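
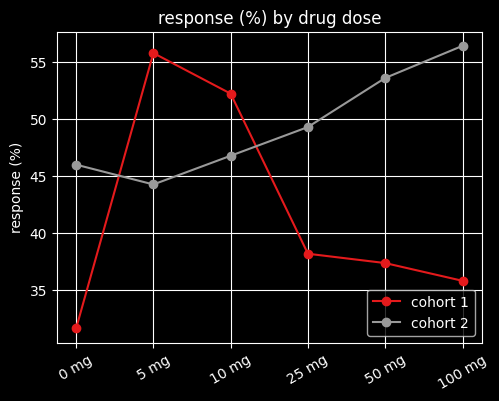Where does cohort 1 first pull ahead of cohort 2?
5 mg

0 mg: cohort 1 ≈ 30 vs cohort 2 ≈ 45 (not yet); 5 mg: cohort 1 ≈ 55 vs cohort 2 ≈ 45 (first crossover).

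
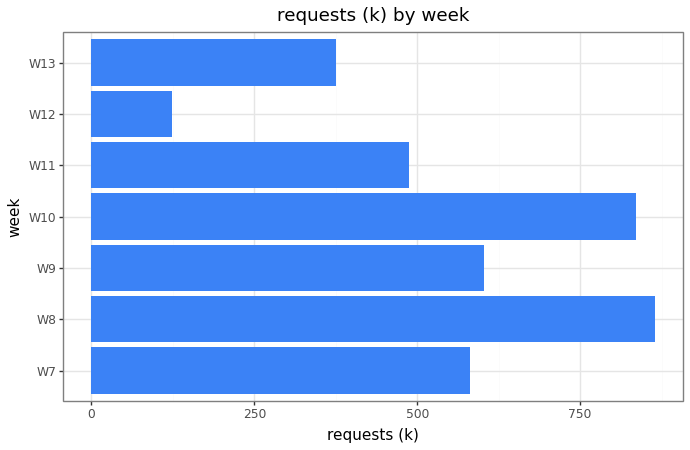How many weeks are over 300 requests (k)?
Above 300: W7, W8, W9, W10, W11, W13.

6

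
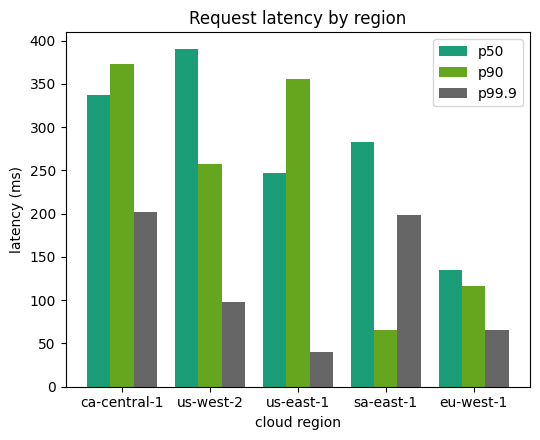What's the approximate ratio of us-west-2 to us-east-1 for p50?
us-west-2 ≈ 400, us-east-1 ≈ 250; 400/250 ≈ 1.6.

≈ 1.6×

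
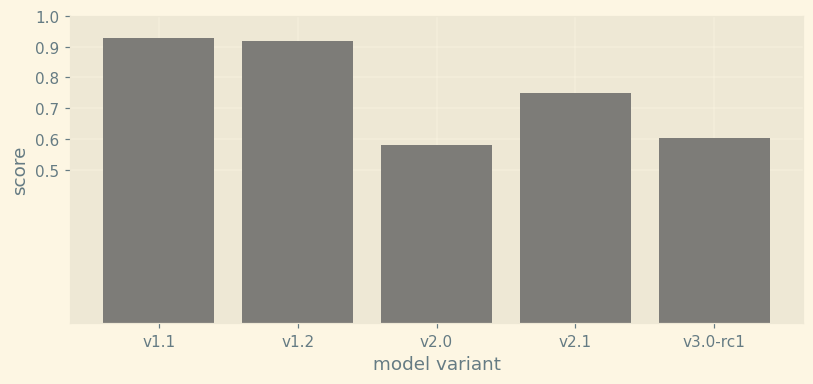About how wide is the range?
Max v1.1 ≈ 0.9, min v2.0 ≈ 0.6; range ≈ 0.3.

≈ 0.3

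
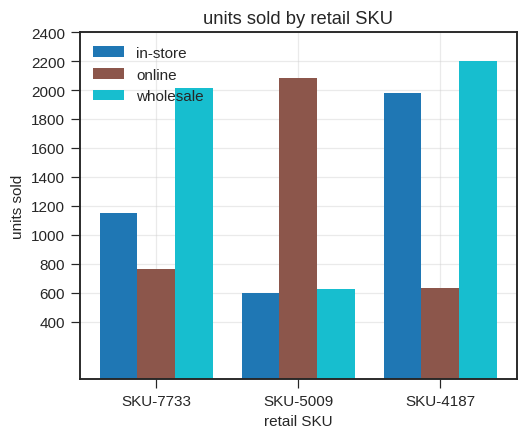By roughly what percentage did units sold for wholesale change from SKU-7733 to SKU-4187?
SKU-7733 ≈ 2000, SKU-4187 ≈ 2200; (2200 − 2000) / 2000 ≈ +10%.

≈ +10%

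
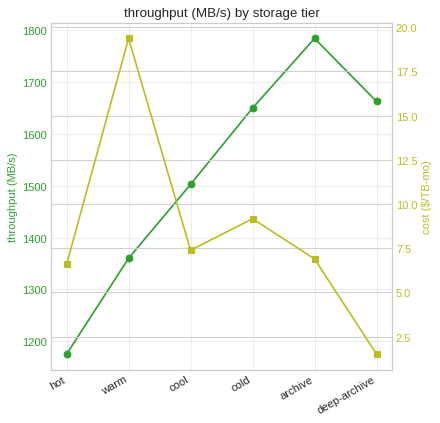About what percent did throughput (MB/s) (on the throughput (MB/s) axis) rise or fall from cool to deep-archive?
cool ≈ 1500, deep-archive ≈ 1700; (1700 − 1500) / 1500 ≈ +13.3%.

≈ +13.3%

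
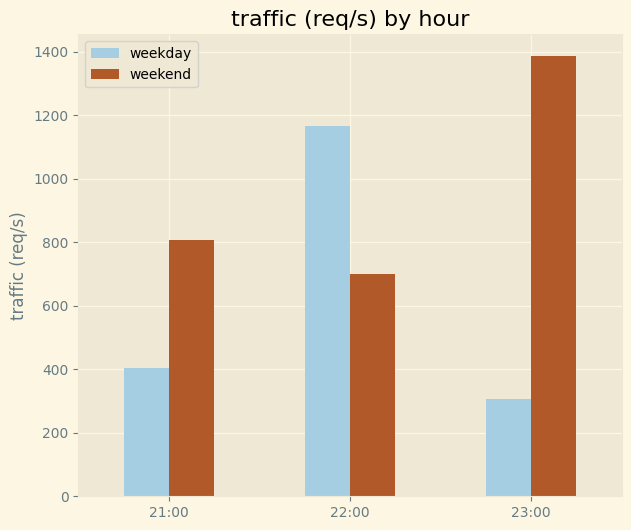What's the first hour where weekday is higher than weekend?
21:00: weekday ≈ 400 vs weekend ≈ 800 (not yet); 22:00: weekday ≈ 1200 vs weekend ≈ 600 (first crossover).

22:00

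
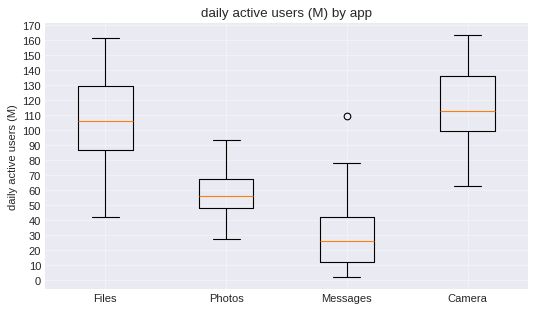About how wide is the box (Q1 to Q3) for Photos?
Q3 ≈ 70, Q1 ≈ 50; IQR ≈ 20.

≈ 20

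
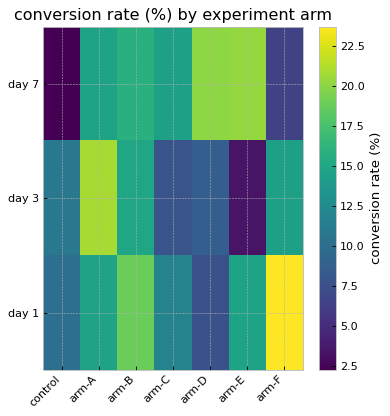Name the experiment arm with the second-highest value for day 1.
arm-B

Top 3 for day 1: arm-F ≈ 24, arm-B ≈ 18, arm-E ≈ 14.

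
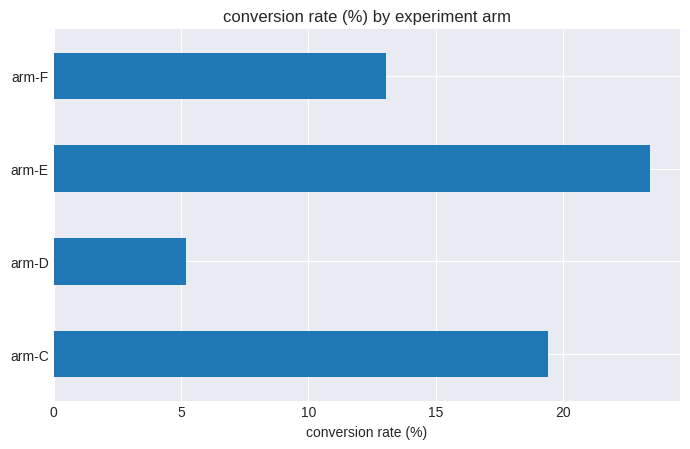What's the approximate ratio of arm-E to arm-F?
arm-E ≈ 24, arm-F ≈ 14; 24/14 ≈ 1.71.

≈ 1.71×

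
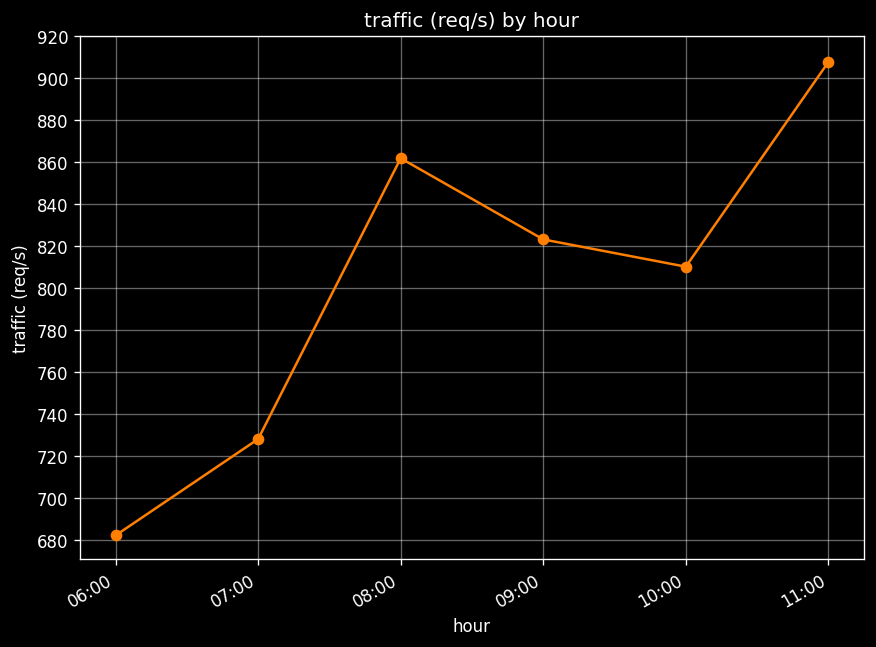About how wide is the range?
Max 11:00 ≈ 900, min 06:00 ≈ 680; range ≈ 220.

≈ 220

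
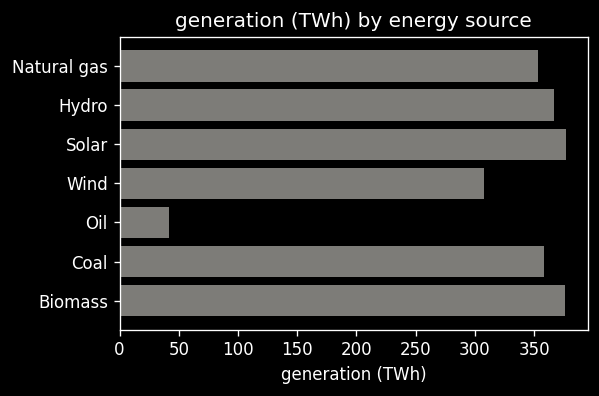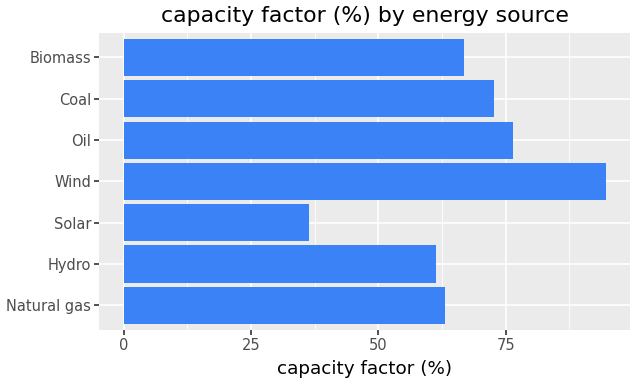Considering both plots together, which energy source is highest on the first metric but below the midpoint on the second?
Solar

Chart 2 median capacity factor (%) ≈ 70; below-median energy sources: Natural gas, Hydro, Solar. Among those, Solar has the highest generation (TWh) (≈ 400).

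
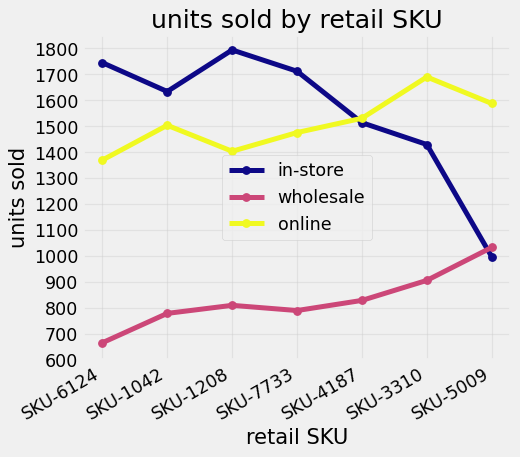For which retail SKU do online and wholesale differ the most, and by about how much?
SKU-3310: online ≈ 1700, wholesale ≈ 900 → gap ≈ 800. Next-largest (SKU-1042) is only ≈ 700.

SKU-3310, ≈ 800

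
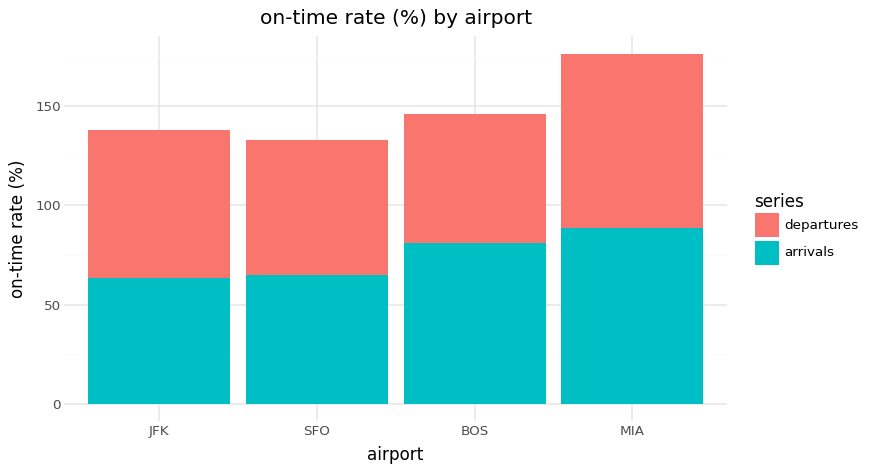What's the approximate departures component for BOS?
departures top ≈ 140, bottom ≈ 80; segment ≈ 60.

≈ 60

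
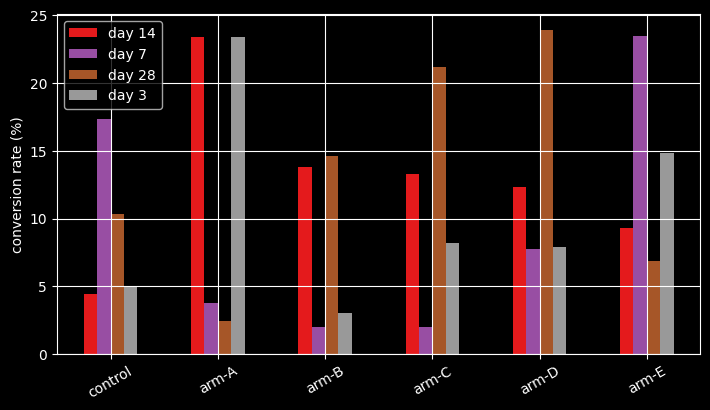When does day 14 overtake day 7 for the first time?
control: day 14 ≈ 4 vs day 7 ≈ 18 (not yet); arm-A: day 14 ≈ 24 vs day 7 ≈ 4 (first crossover).

arm-A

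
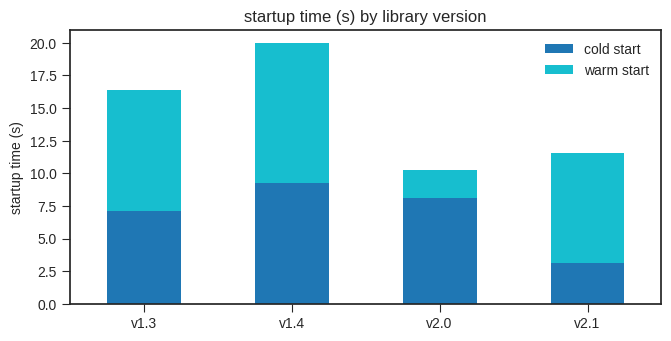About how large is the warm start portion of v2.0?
≈ 2

warm start top ≈ 10, bottom ≈ 8; segment ≈ 2.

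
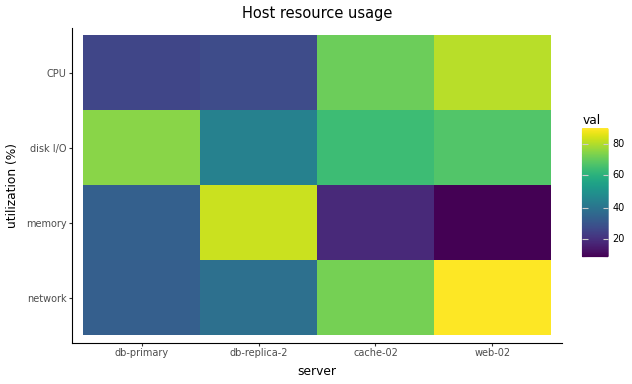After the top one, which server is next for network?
Top 3 for network: web-02 ≈ 90, cache-02 ≈ 70, db-replica-2 ≈ 40.

cache-02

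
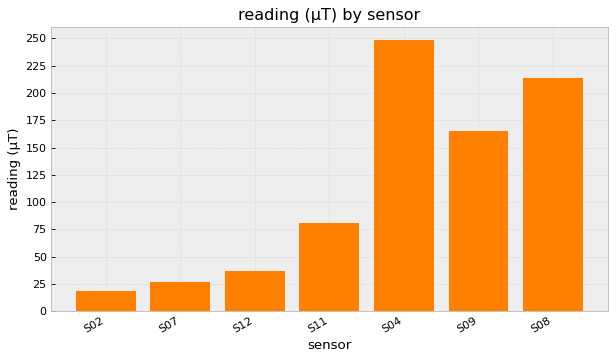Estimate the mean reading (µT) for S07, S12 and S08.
(25 + 25 + 225) / 3 ≈ 92.

≈ 92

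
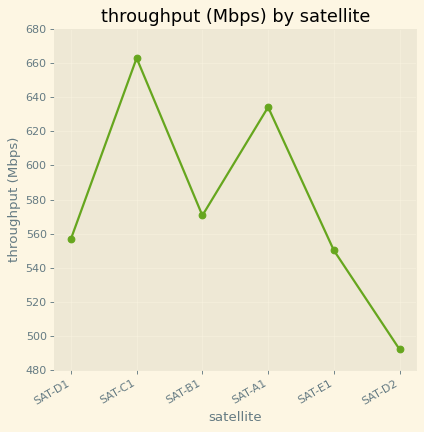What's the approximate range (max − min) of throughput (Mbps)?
≈ 160

Max SAT-C1 ≈ 660, min SAT-D2 ≈ 500; range ≈ 160.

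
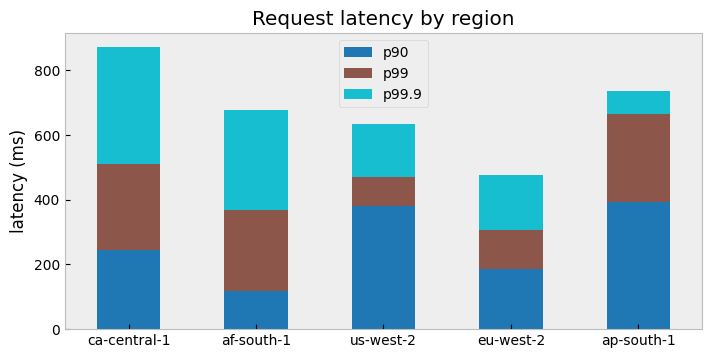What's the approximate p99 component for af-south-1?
p99 top ≈ 400, bottom ≈ 100; segment ≈ 300.

≈ 300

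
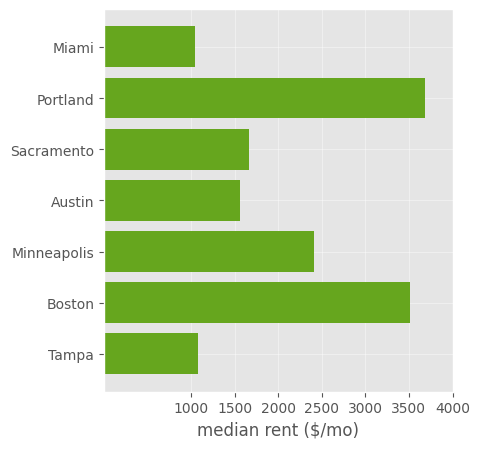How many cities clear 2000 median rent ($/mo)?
Above 2000: Portland, Minneapolis, Boston.

3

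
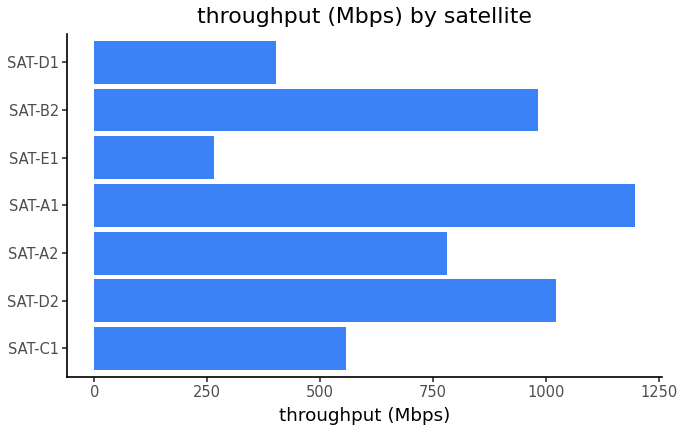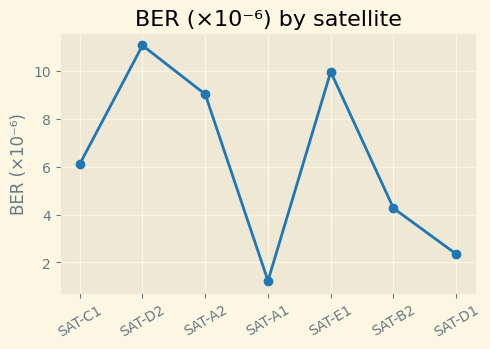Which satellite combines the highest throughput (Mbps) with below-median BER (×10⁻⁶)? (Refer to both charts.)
SAT-A1

Chart 2 median BER (×10⁻⁶) ≈ 6; below-median satellites: SAT-A1, SAT-B2, SAT-D1. Among those, SAT-A1 has the highest throughput (Mbps) (≈ 1200).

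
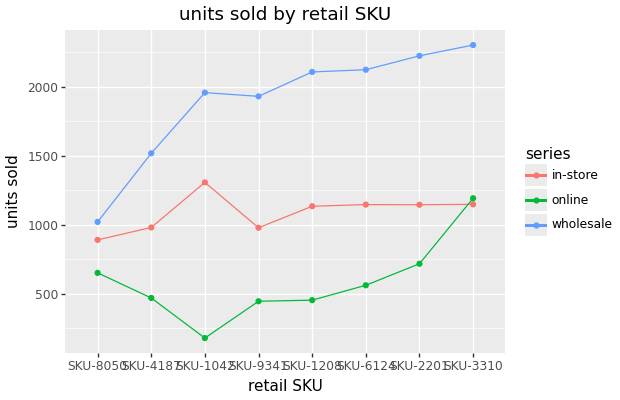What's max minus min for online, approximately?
Max SKU-3310 ≈ 1200, min SKU-1042 ≈ 200; range ≈ 1000.

≈ 1000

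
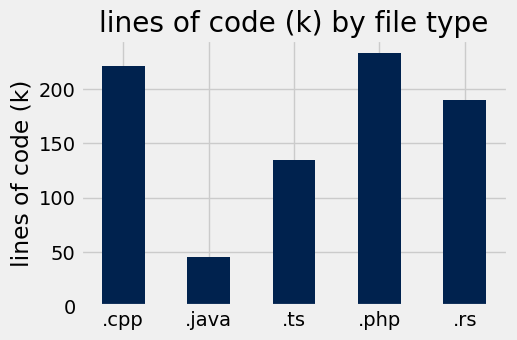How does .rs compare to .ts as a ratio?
.rs ≈ 200, .ts ≈ 140; 200/140 ≈ 1.43.

≈ 1.43×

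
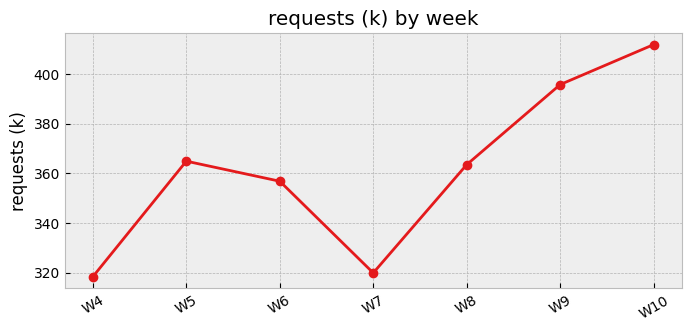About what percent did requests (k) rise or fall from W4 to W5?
W4 ≈ 320, W5 ≈ 360; (360 − 320) / 320 ≈ +12.5%.

≈ +12.5%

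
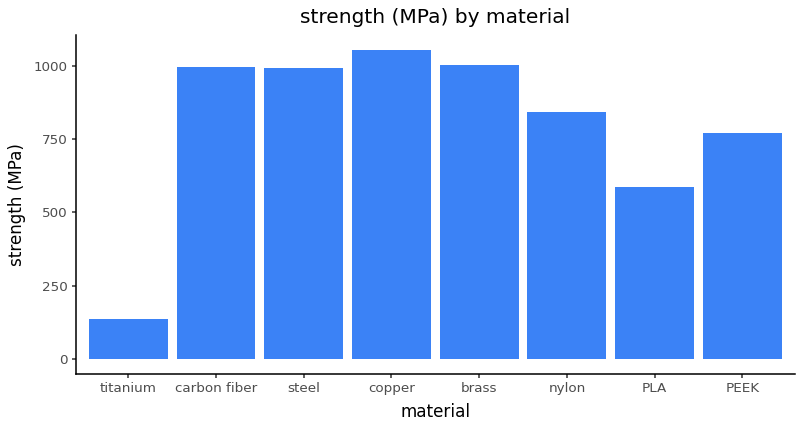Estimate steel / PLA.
steel ≈ 1000, PLA ≈ 600; 1000/600 ≈ 1.67.

≈ 1.67×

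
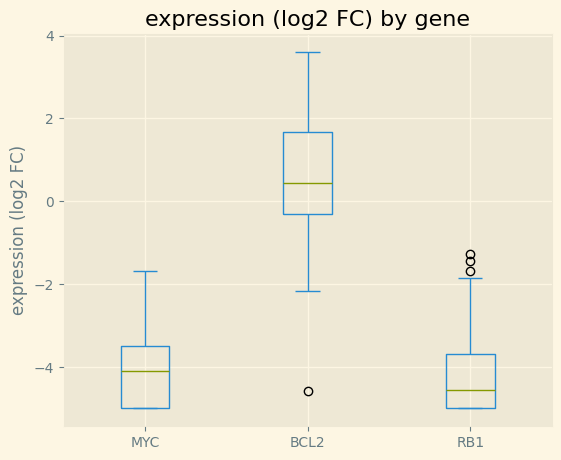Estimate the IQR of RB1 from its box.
≈ 1.5

Q3 ≈ -3.5, Q1 ≈ -5.0; IQR ≈ 1.5.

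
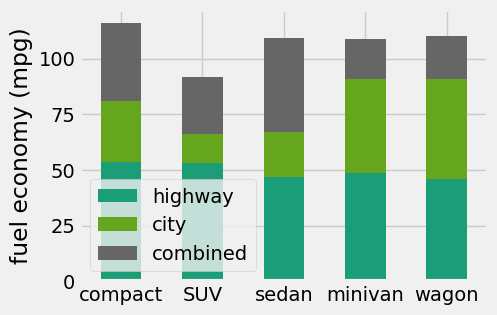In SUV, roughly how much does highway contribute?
highway top ≈ 50, bottom ≈ 0; segment ≈ 50.

≈ 50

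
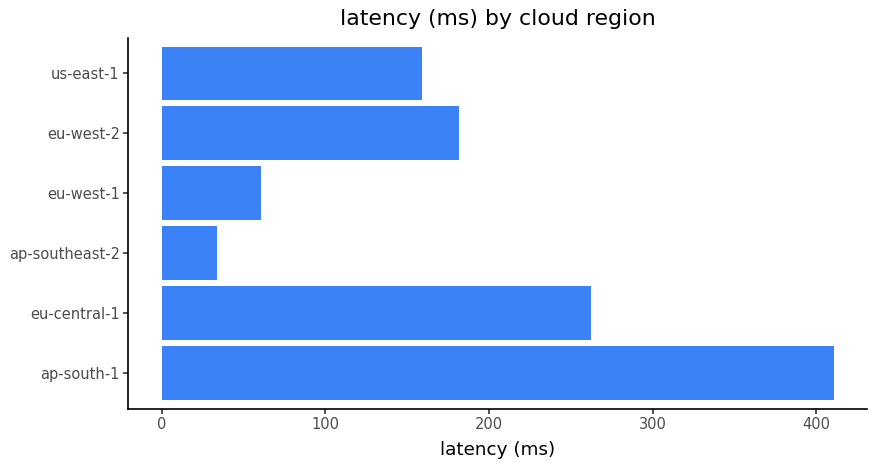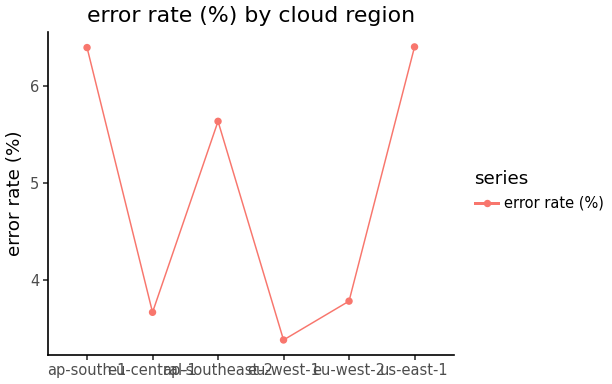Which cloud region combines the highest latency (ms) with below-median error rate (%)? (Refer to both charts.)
Chart 2 median error rate (%) ≈ 5; below-median cloud regions: eu-central-1, eu-west-1, eu-west-2. Among those, eu-central-1 has the highest latency (ms) (≈ 250).

eu-central-1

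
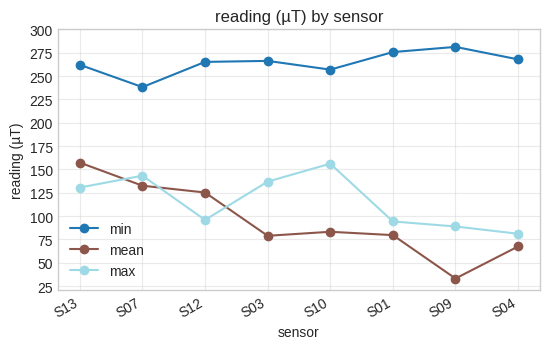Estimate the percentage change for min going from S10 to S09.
≈ +10%

S10 ≈ 250, S09 ≈ 275; (275 − 250) / 250 ≈ +10%.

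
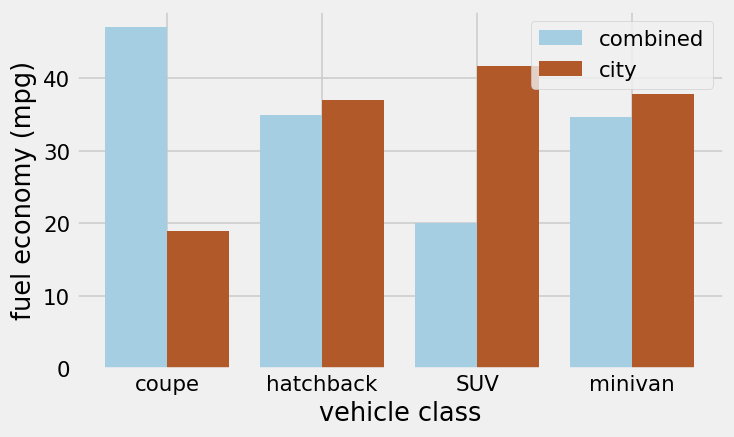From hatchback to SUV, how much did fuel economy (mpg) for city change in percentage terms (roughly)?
hatchback ≈ 35, SUV ≈ 40; (40 − 35) / 35 ≈ +14.3%.

≈ +14.3%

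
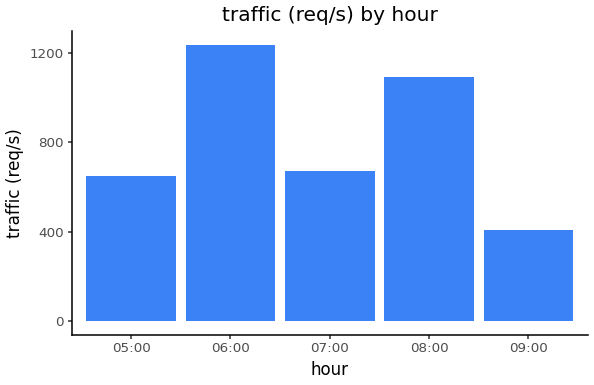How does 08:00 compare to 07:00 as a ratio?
≈ 1.67×

08:00 ≈ 1000, 07:00 ≈ 600; 1000/600 ≈ 1.67.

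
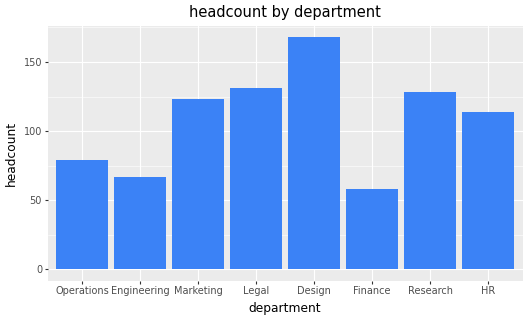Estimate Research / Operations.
≈ 1.5×

Research ≈ 120, Operations ≈ 80; 120/80 ≈ 1.5.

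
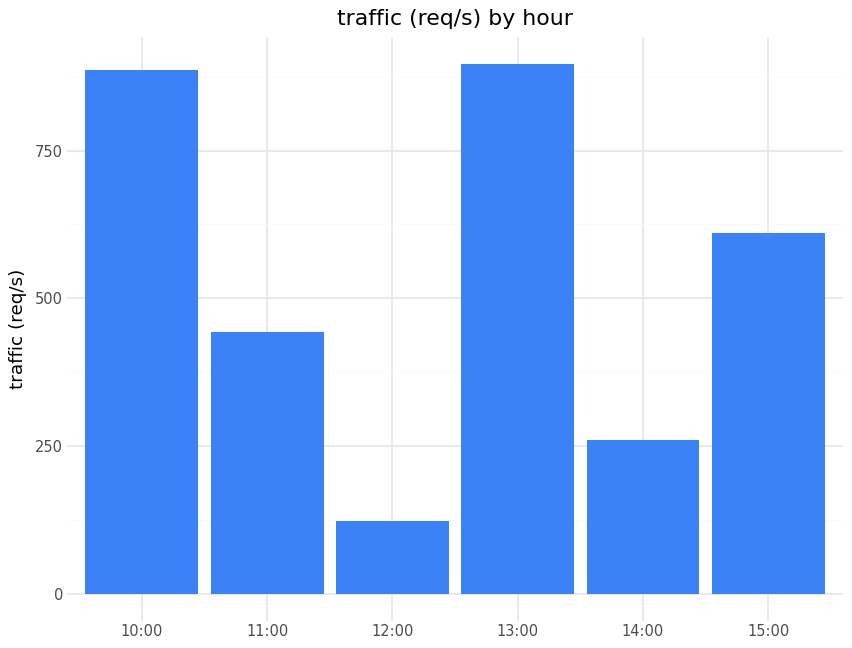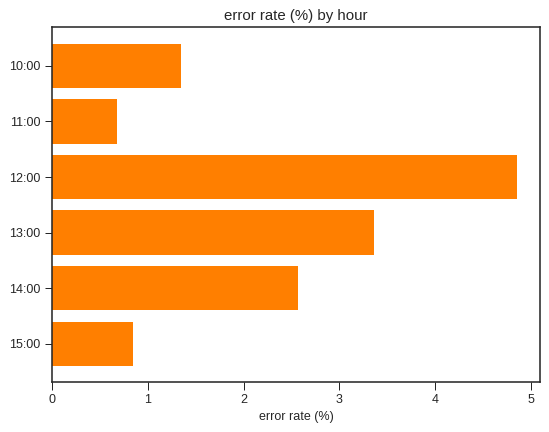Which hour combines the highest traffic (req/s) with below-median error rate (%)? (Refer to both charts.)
Chart 2 median error rate (%) ≈ 2; below-median hours: 10:00, 11:00, 15:00. Among those, 10:00 has the highest traffic (req/s) (≈ 900).

10:00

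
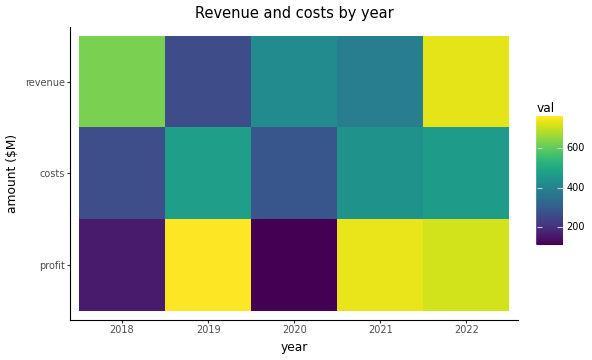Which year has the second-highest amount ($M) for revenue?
Top 3 for revenue: 2022 ≈ 700, 2018 ≈ 600, 2020 ≈ 400.

2018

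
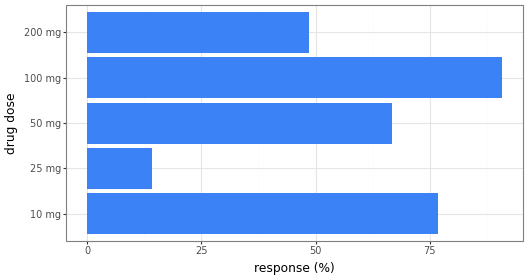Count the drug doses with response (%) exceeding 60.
3

Above 60: 10 mg, 50 mg, 100 mg.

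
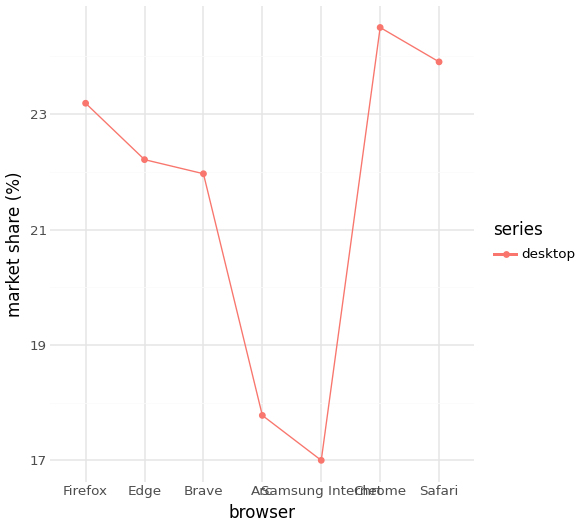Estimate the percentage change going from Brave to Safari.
Brave ≈ 22, Safari ≈ 24; (24 − 22) / 22 ≈ +9.1%.

≈ +9.1%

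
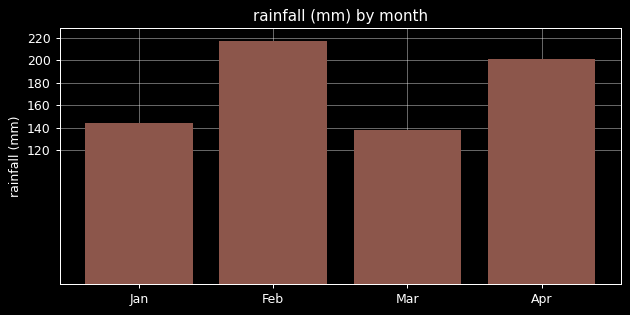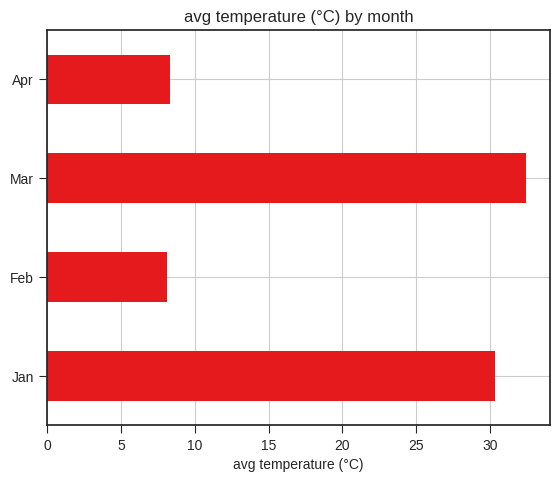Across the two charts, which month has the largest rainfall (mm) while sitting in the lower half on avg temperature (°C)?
Chart 2 median avg temperature (°C) ≈ 20; below-median months: Feb, Apr. Among those, Feb has the highest rainfall (mm) (≈ 220).

Feb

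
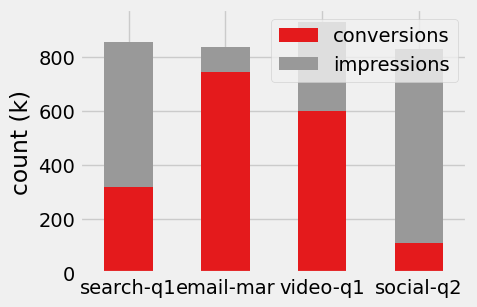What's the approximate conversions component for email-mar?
conversions top ≈ 700, bottom ≈ 0; segment ≈ 700.

≈ 700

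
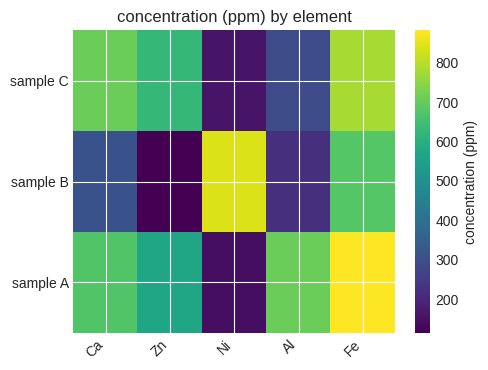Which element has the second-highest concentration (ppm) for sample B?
Top 3 for sample B: Ni ≈ 800, Fe ≈ 700, Ca ≈ 300.

Fe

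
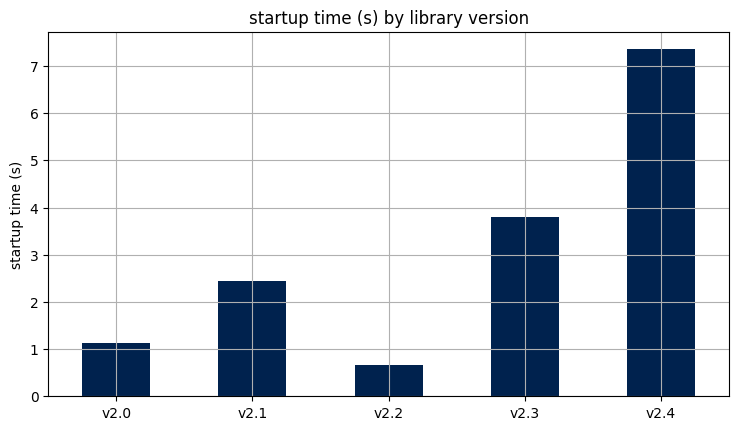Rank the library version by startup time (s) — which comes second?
Top 3: v2.4 ≈ 7, v2.3 ≈ 4, v2.1 ≈ 2.

v2.3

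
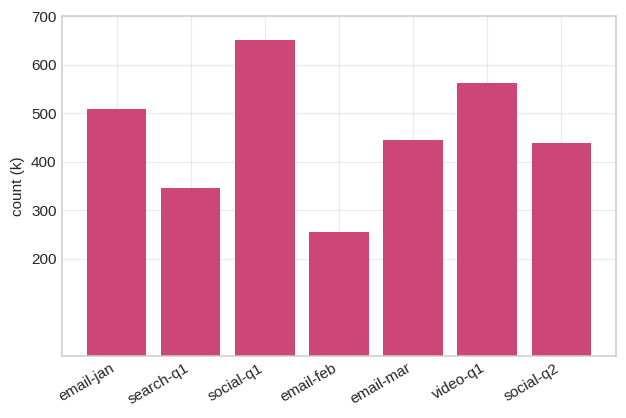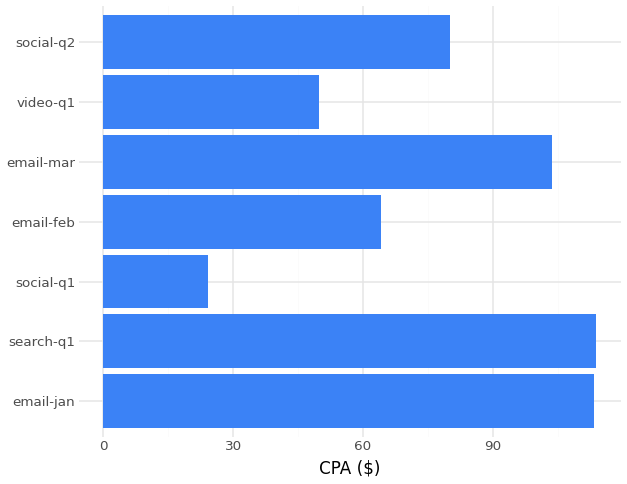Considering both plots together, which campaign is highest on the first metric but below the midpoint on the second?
social-q1

Chart 2 median CPA ($) ≈ 80; below-median campaigns: social-q1, email-feb, video-q1. Among those, social-q1 has the highest count (k) (≈ 700).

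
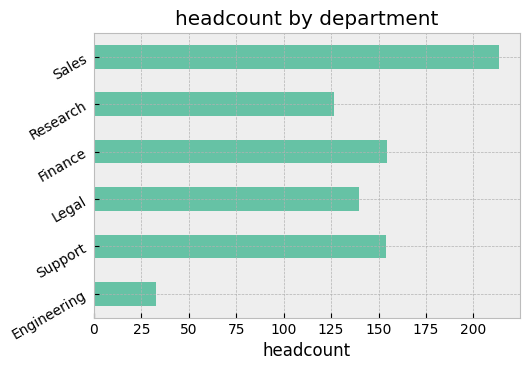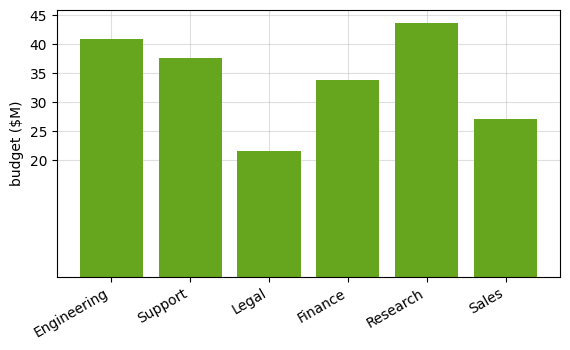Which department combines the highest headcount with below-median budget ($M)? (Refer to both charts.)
Chart 2 median budget ($M) ≈ 35; below-median departments: Legal, Finance, Sales. Among those, Sales has the highest headcount (≈ 220).

Sales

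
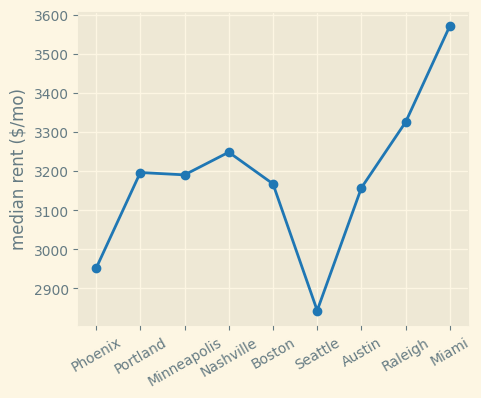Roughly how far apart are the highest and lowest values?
≈ 800

Max Miami ≈ 3600, min Seattle ≈ 2800; range ≈ 800.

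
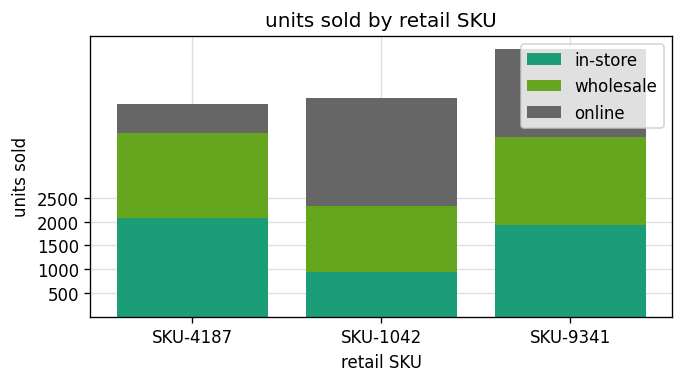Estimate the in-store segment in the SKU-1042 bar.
in-store top ≈ 1000, bottom ≈ 0; segment ≈ 1000.

≈ 1000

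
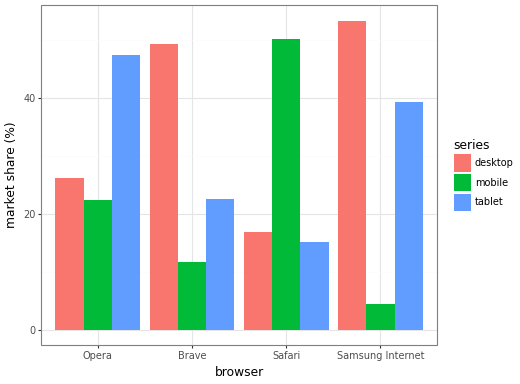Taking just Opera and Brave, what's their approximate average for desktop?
≈ 38

(25 + 50) / 2 ≈ 38.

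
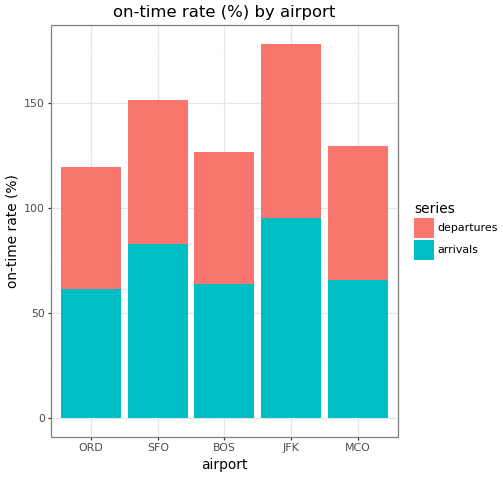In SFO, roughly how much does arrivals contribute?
arrivals top ≈ 80, bottom ≈ 0; segment ≈ 80.

≈ 80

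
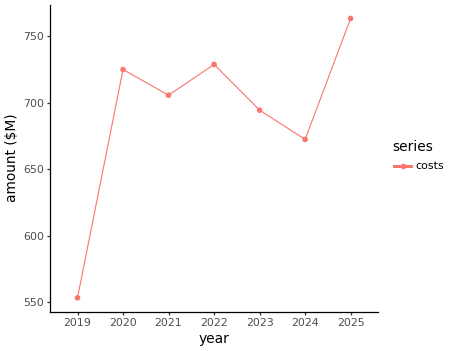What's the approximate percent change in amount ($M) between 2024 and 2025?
2024 ≈ 680, 2025 ≈ 760; (760 − 680) / 680 ≈ +11.8%.

≈ +11.8%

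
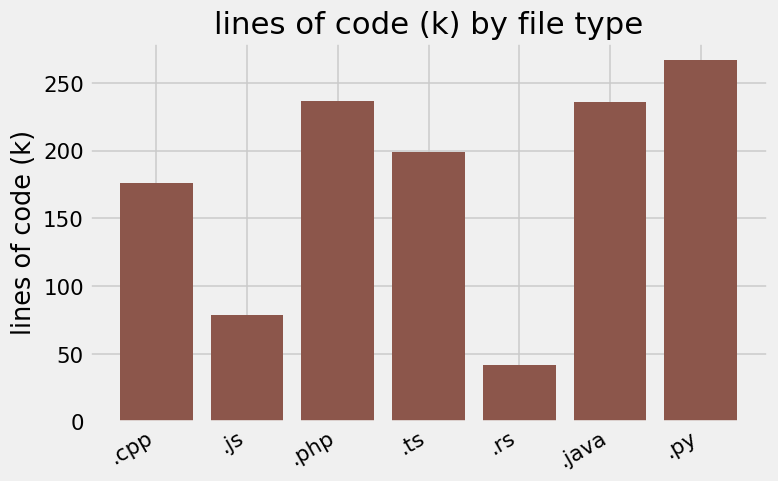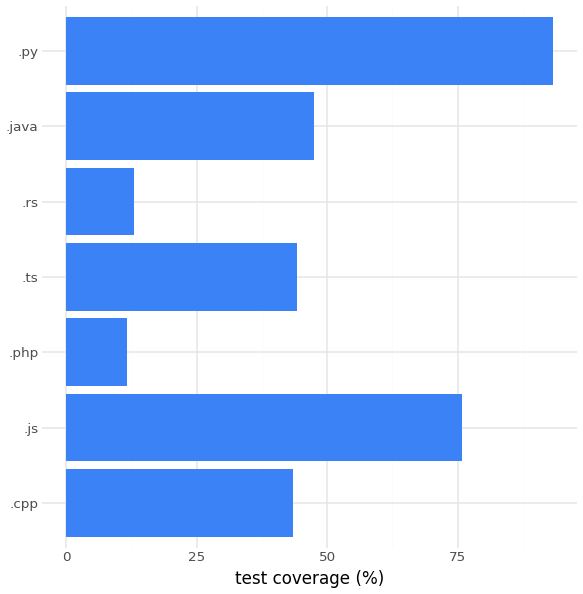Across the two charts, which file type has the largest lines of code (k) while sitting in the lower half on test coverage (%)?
.php

Chart 2 median test coverage (%) ≈ 40; below-median file types: .cpp, .php, .rs. Among those, .php has the highest lines of code (k) (≈ 225).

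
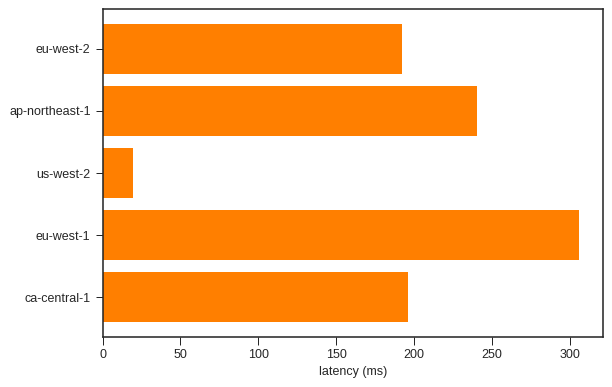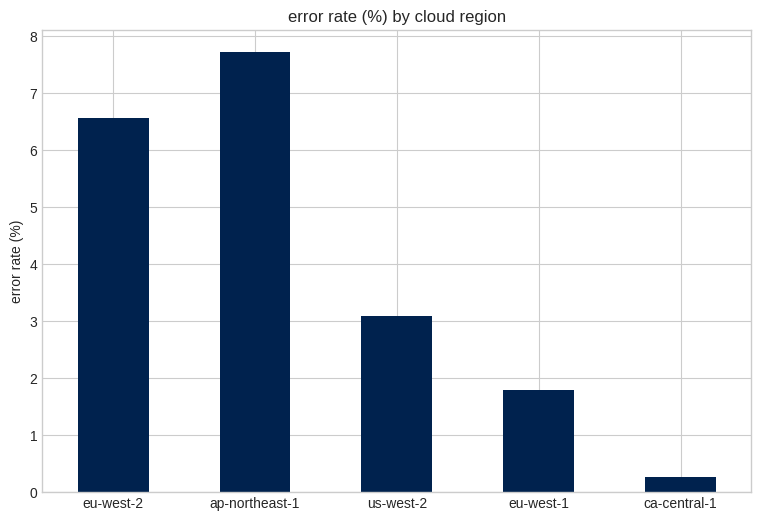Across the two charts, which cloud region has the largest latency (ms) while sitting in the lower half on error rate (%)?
eu-west-1

Chart 2 median error rate (%) ≈ 3; below-median cloud regions: eu-west-1, ca-central-1. Among those, eu-west-1 has the highest latency (ms) (≈ 300).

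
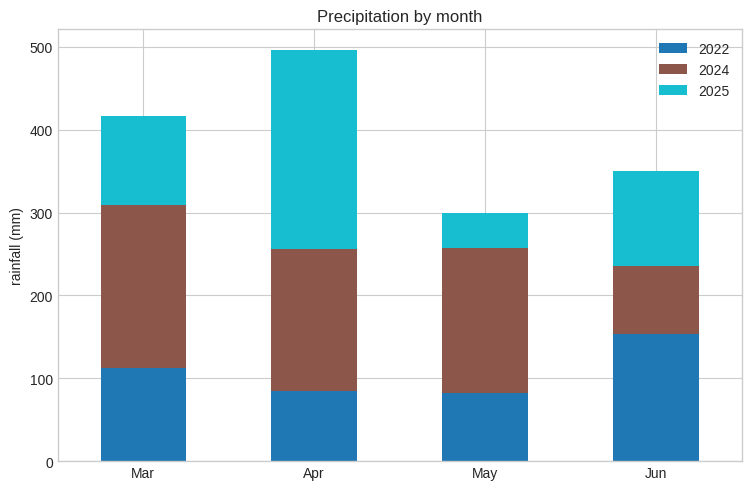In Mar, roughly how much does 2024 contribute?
2024 top ≈ 300, bottom ≈ 100; segment ≈ 200.

≈ 200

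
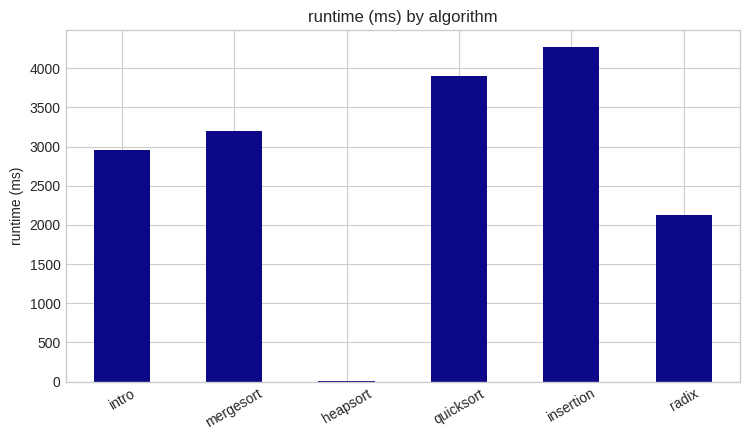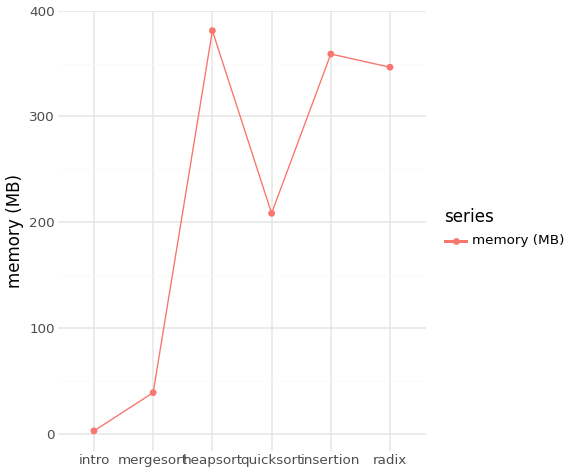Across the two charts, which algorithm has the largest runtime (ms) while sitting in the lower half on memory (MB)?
quicksort

Chart 2 median memory (MB) ≈ 300; below-median algorithms: intro, mergesort, quicksort. Among those, quicksort has the highest runtime (ms) (≈ 4000).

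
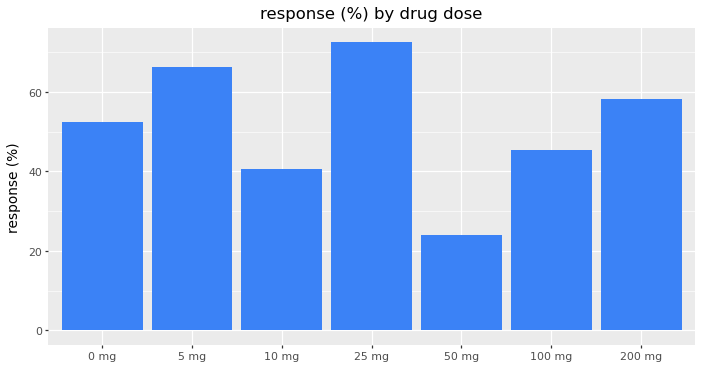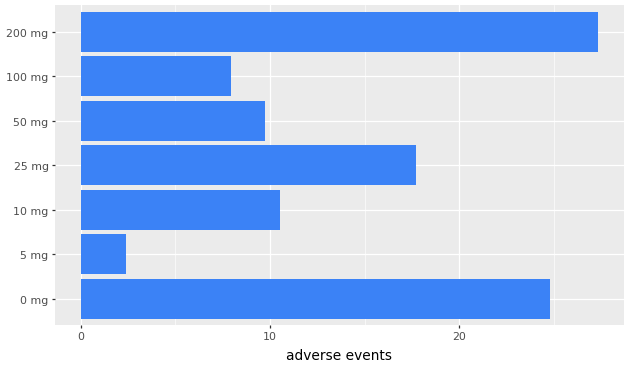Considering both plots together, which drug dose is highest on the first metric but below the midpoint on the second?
5 mg

Chart 2 median adverse events ≈ 10; below-median drug doses: 5 mg, 50 mg, 100 mg. Among those, 5 mg has the highest response (%) (≈ 70).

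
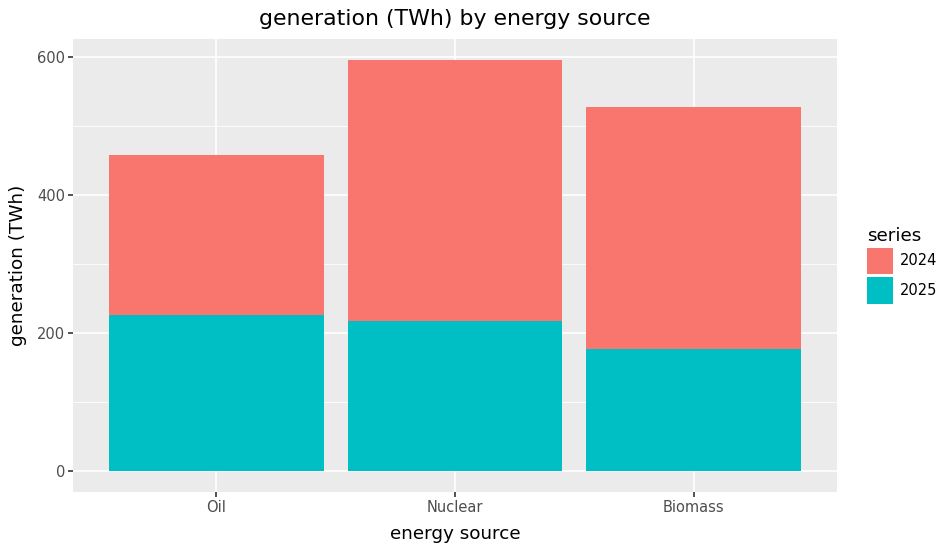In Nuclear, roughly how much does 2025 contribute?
≈ 200

2025 top ≈ 200, bottom ≈ 0; segment ≈ 200.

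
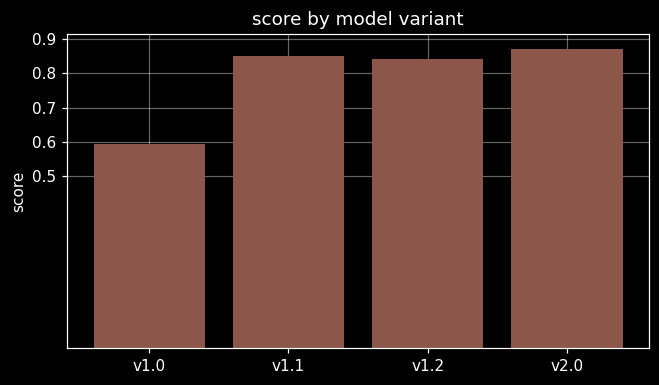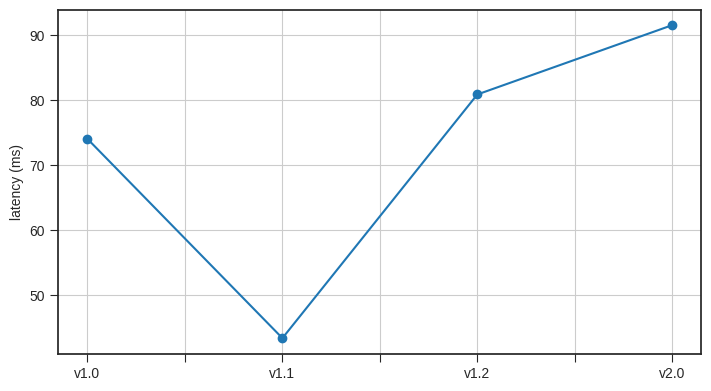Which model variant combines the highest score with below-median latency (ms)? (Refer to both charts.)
v1.1

Chart 2 median latency (ms) ≈ 80; below-median model variants: v1.0, v1.1. Among those, v1.1 has the highest score (≈ 0.8).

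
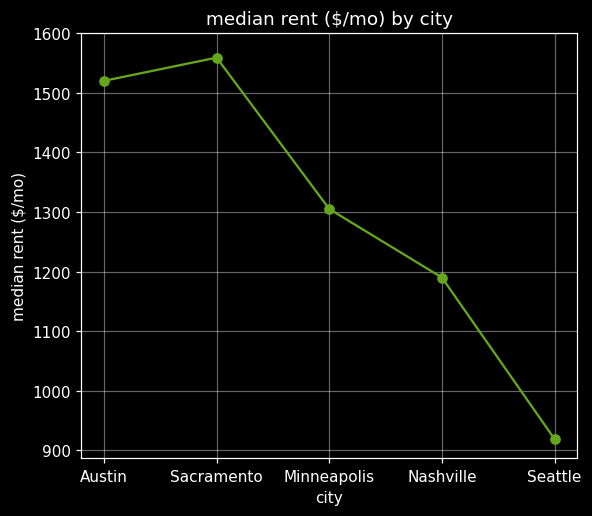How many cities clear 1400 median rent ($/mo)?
2

Above 1400: Austin, Sacramento.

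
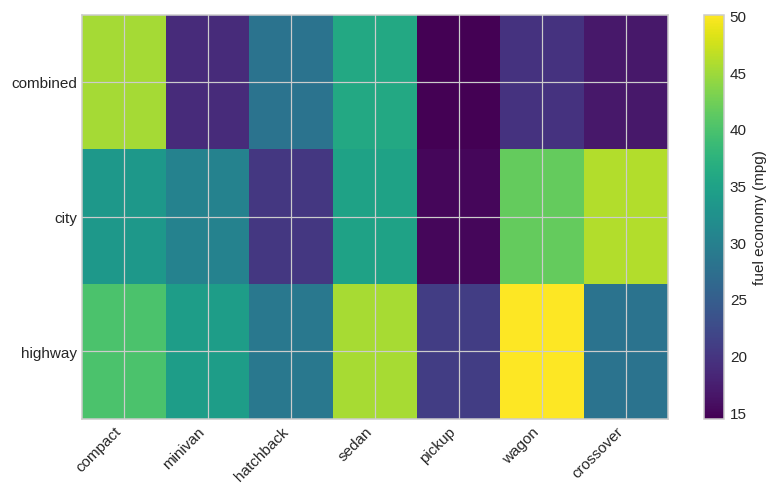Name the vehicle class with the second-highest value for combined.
Top 3 for combined: compact ≈ 45, sedan ≈ 35, hatchback ≈ 30.

sedan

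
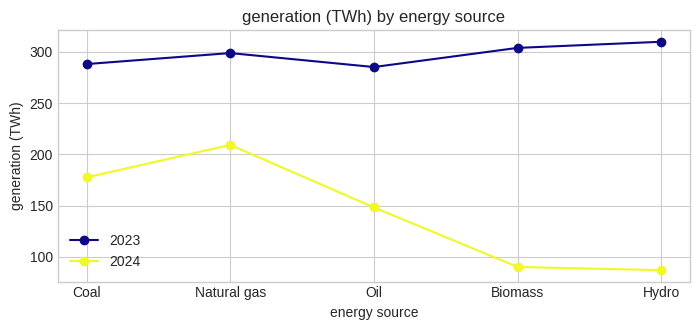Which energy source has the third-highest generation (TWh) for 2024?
Top 4 for 2024: Natural gas ≈ 200, Coal ≈ 180, Oil ≈ 140, Biomass ≈ 100.

Oil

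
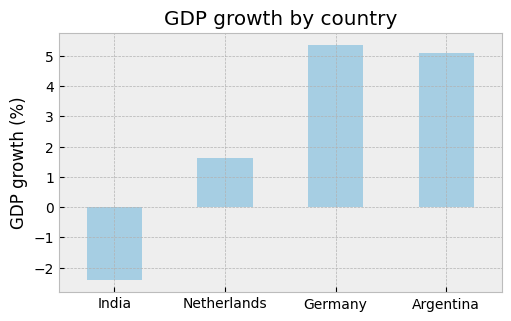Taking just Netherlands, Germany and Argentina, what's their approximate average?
≈ 4

(2 + 5 + 5) / 3 ≈ 4.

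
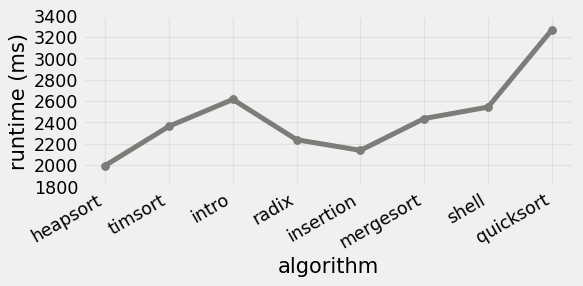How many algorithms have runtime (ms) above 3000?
1

Above 3000: quicksort.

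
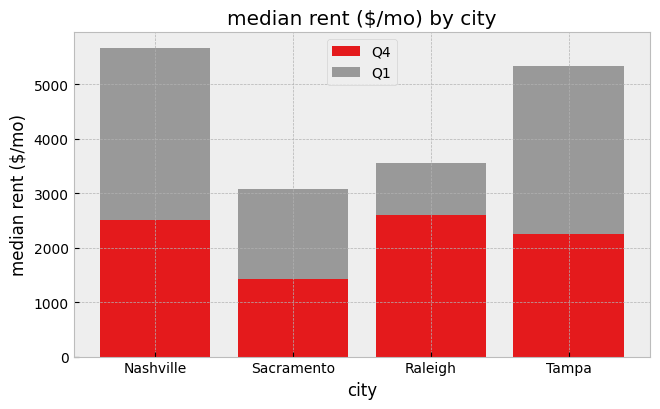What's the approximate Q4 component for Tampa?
≈ 2500

Q4 top ≈ 2500, bottom ≈ 0; segment ≈ 2500.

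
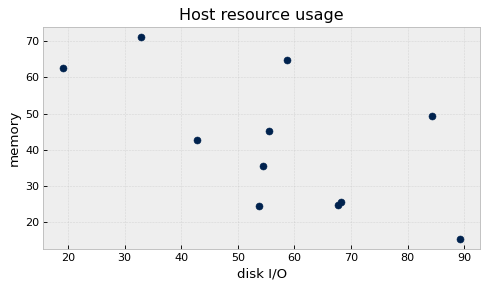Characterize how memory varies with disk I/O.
Points are negatively correlated; moderate (|r| ≈ 0.6).

negative, moderate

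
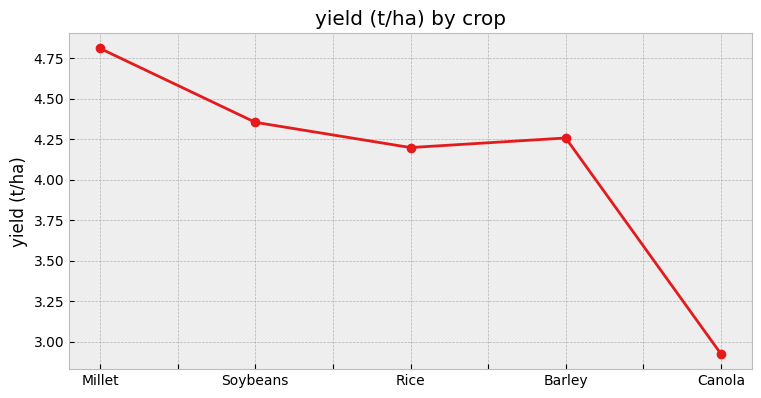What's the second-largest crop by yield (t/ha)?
Top 3: Millet ≈ 4.8, Soybeans ≈ 4.4, Barley ≈ 4.2.

Soybeans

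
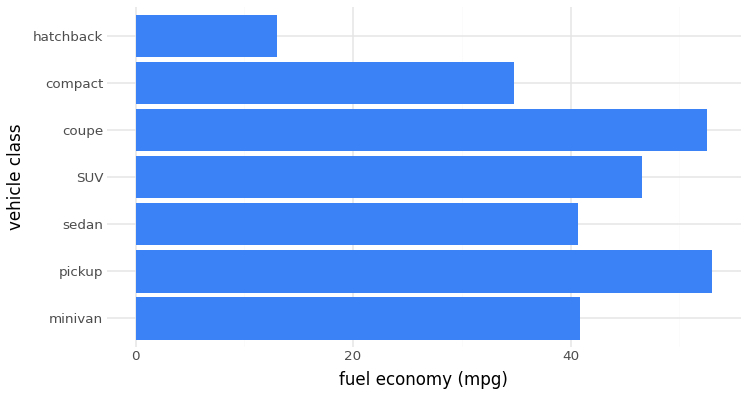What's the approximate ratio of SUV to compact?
SUV ≈ 45, compact ≈ 35; 45/35 ≈ 1.29.

≈ 1.29×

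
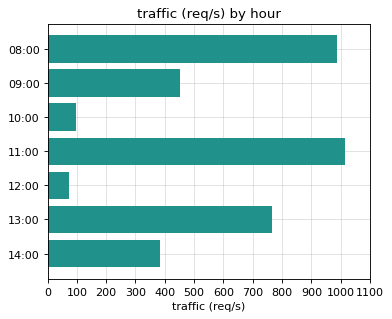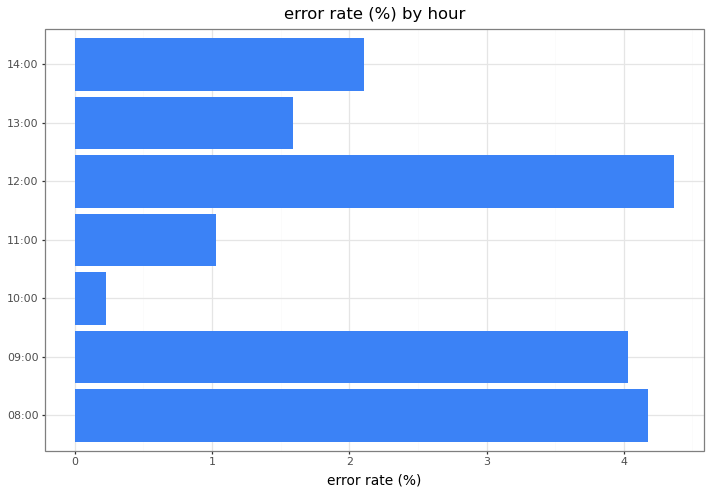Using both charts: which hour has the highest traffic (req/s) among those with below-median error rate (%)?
Chart 2 median error rate (%) ≈ 2; below-median hours: 10:00, 11:00, 13:00. Among those, 11:00 has the highest traffic (req/s) (≈ 1000).

11:00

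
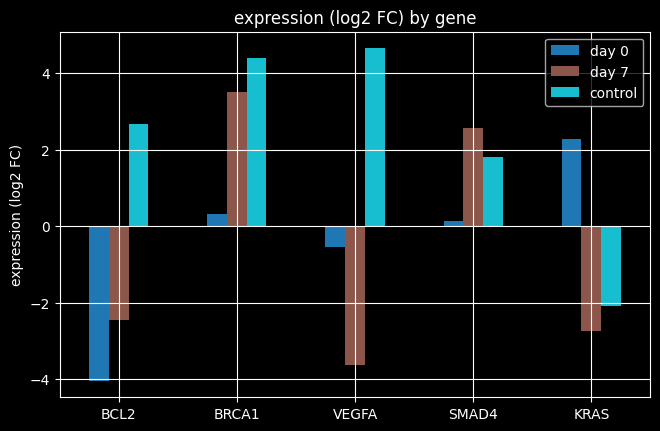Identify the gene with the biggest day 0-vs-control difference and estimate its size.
BCL2: day 0 ≈ -4, control ≈ 3 → gap ≈ 7. Next-largest (VEGFA) is only ≈ 6.

BCL2, ≈ 7 log2 FC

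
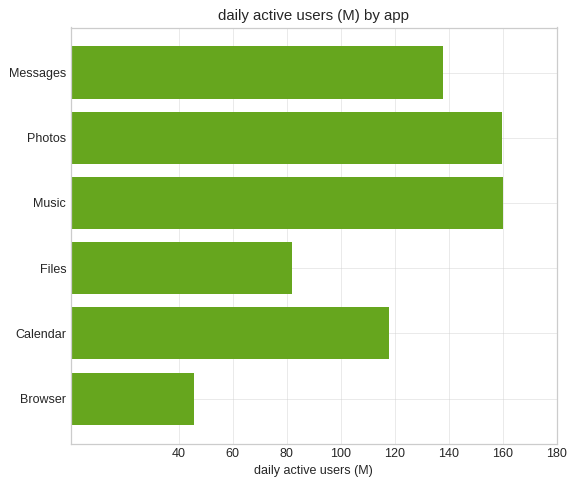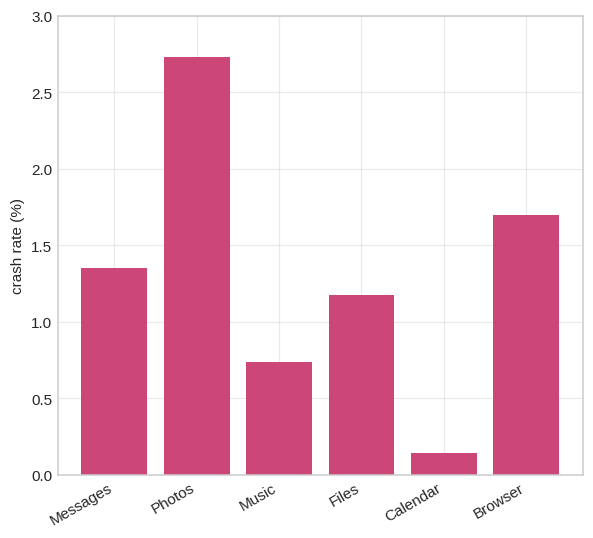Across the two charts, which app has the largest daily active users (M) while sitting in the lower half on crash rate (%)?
Chart 2 median crash rate (%) ≈ 1.5; below-median apps: Music, Files, Calendar. Among those, Music has the highest daily active users (M) (≈ 160).

Music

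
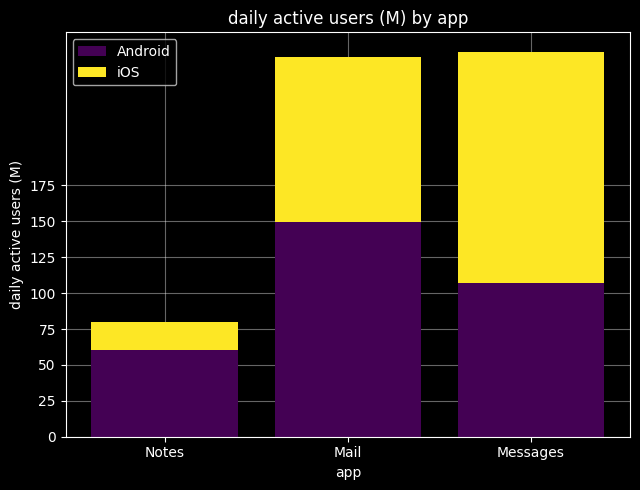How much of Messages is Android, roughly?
≈ 100

Android top ≈ 100, bottom ≈ 0; segment ≈ 100.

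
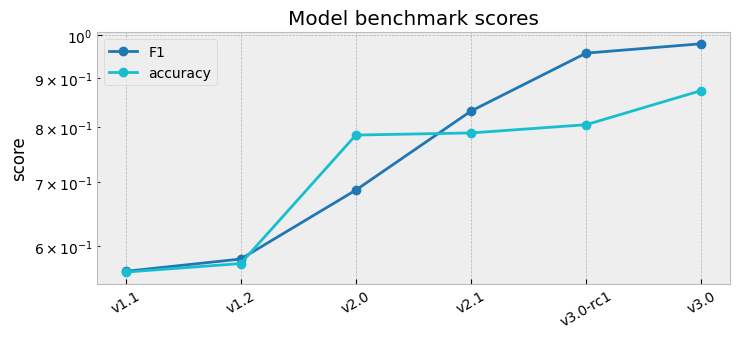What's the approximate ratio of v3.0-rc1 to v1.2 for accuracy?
≈ 1.33×

v3.0-rc1 ≈ 0.80, v1.2 ≈ 0.60; 0.80/0.60 ≈ 1.33.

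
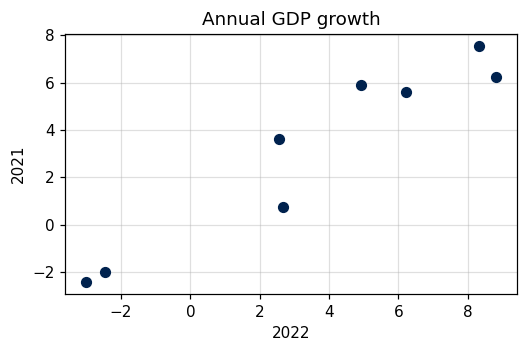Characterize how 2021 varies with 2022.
positive, strong

Points are positively correlated; strong (|r| ≈ 1.0).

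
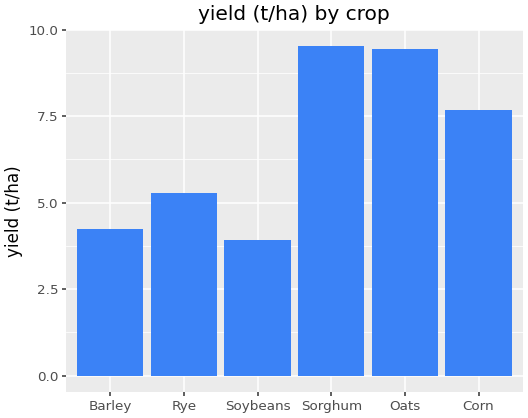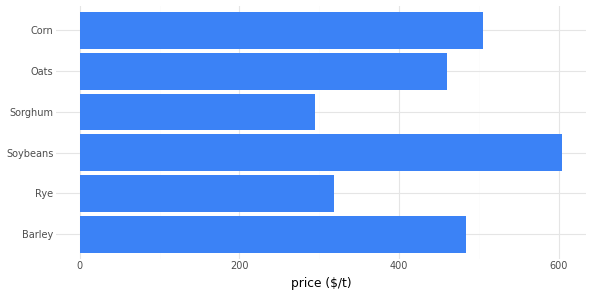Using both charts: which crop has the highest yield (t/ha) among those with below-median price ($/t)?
Sorghum

Chart 2 median price ($/t) ≈ 500; below-median crops: Rye, Sorghum, Oats. Among those, Sorghum has the highest yield (t/ha) (≈ 10).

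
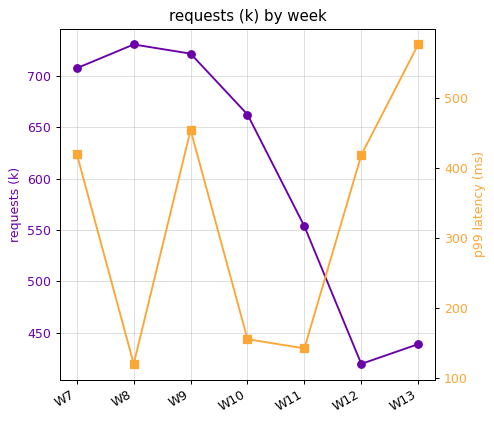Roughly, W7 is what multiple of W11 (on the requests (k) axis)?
≈ 1.27×

W7 ≈ 700, W11 ≈ 550; 700/550 ≈ 1.27.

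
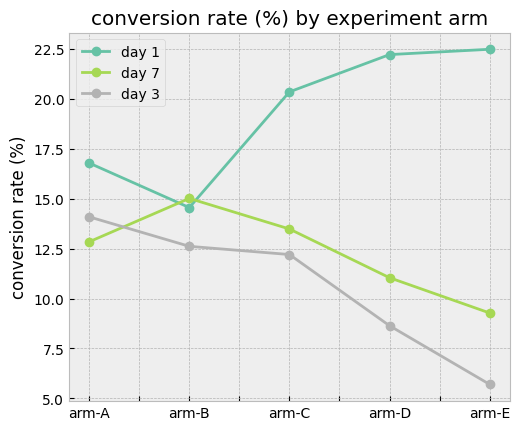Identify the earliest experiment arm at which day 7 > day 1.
arm-A: day 7 ≈ 12 vs day 1 ≈ 16 (not yet); arm-B: day 7 ≈ 16 vs day 1 ≈ 14 (first crossover).

arm-B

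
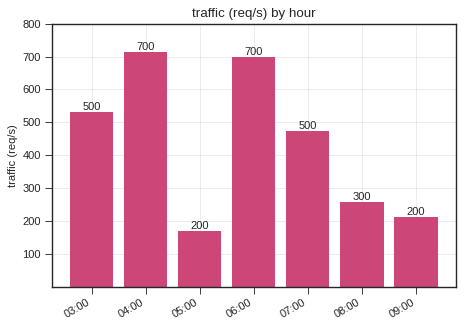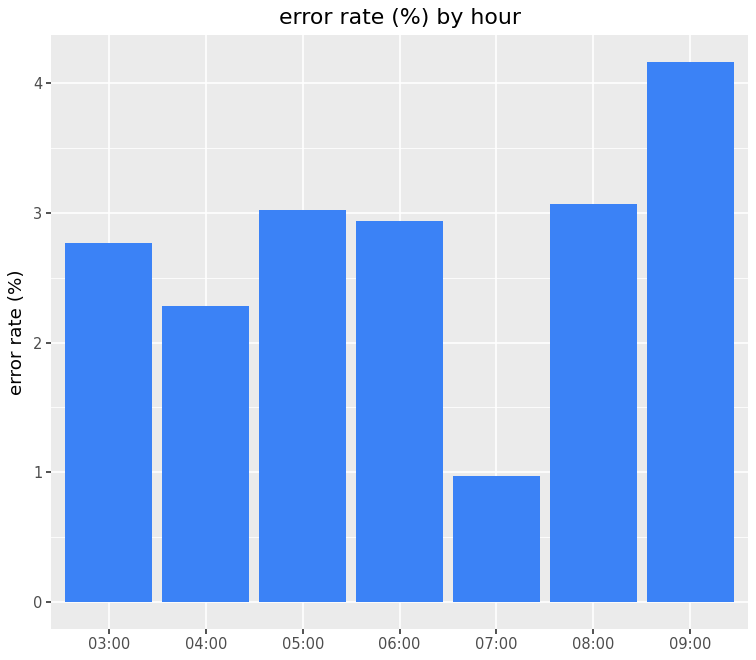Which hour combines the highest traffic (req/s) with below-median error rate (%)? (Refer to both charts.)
Chart 2 median error rate (%) ≈ 3; below-median hours: 03:00, 04:00, 07:00. Among those, 04:00 has the highest traffic (req/s) (≈ 700).

04:00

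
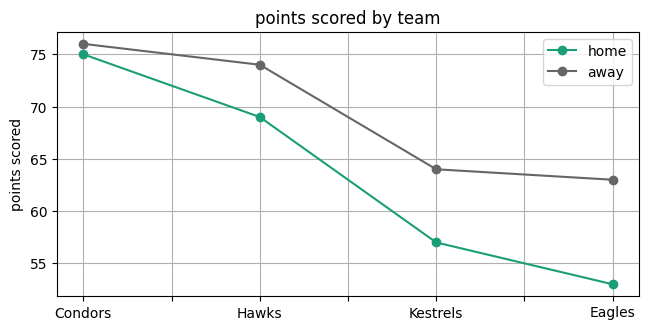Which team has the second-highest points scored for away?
Hawks

Top 3 for away: Condors ≈ 76, Hawks ≈ 74, Kestrels ≈ 64.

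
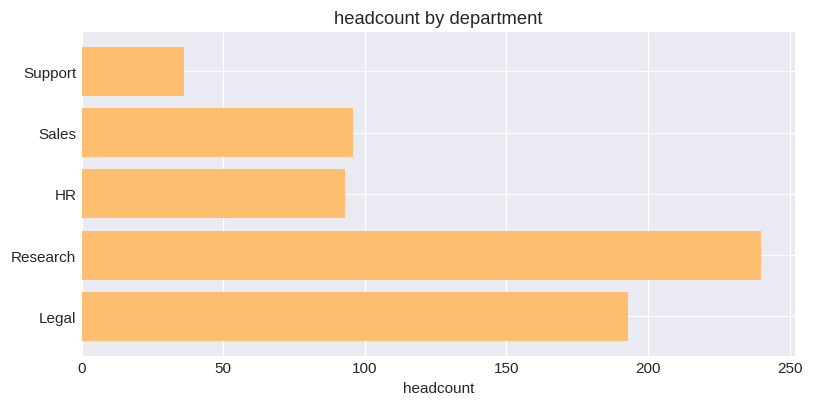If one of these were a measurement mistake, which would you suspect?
Research

Research ≈ 240; the rest sit between ≈ 40 and ≈ 200.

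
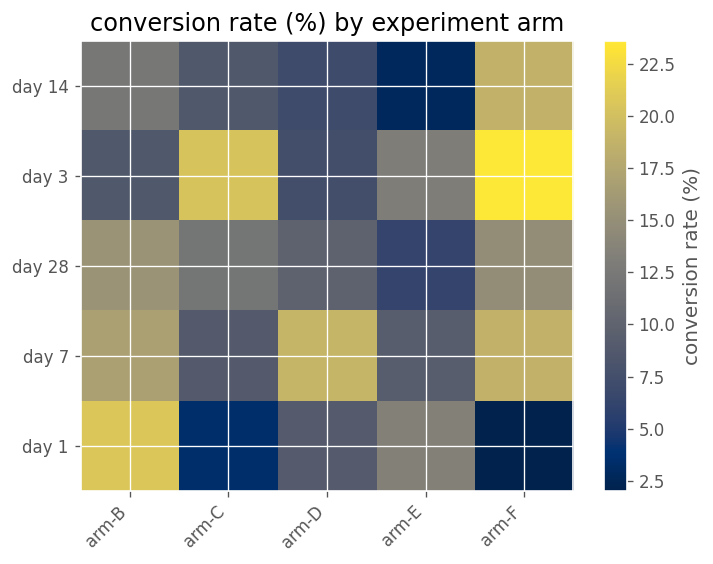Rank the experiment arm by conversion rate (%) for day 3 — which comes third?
arm-E

Top 4 for day 3: arm-F ≈ 24, arm-C ≈ 20, arm-E ≈ 12, arm-B ≈ 8.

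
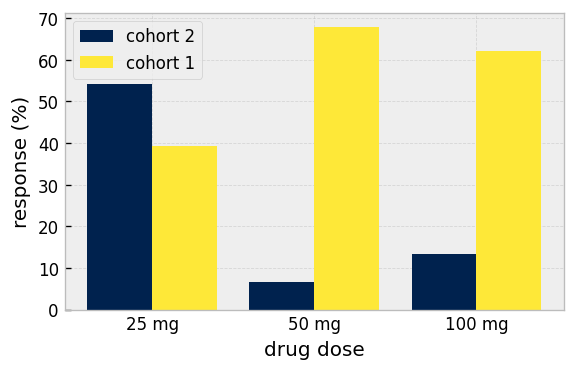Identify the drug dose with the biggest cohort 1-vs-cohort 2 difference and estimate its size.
50 mg: cohort 1 ≈ 70, cohort 2 ≈ 10 → gap ≈ 60. Next-largest (100 mg) is only ≈ 50.

50 mg, ≈ 60 %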